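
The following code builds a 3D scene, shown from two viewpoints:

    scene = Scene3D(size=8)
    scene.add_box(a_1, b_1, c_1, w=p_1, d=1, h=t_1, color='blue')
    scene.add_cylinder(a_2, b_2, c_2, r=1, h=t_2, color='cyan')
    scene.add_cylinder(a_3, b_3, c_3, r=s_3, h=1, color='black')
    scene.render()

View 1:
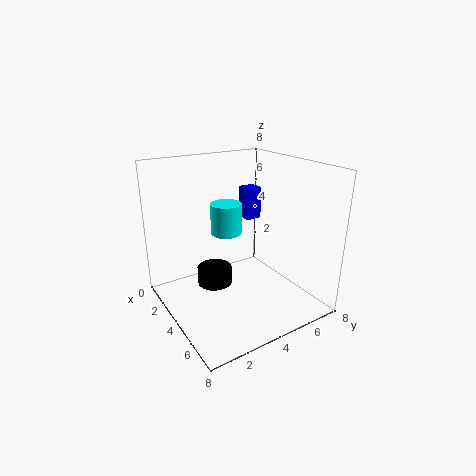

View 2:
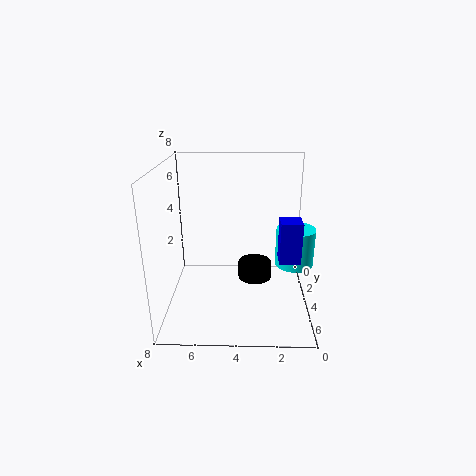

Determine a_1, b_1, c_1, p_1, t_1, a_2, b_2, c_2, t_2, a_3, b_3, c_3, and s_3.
a_1 = 1, b_1 = 6, c_1 = 4, p_1 = 1, t_1 = 2, a_2 = 1, b_2 = 5, c_2 = 3, t_2 = 2, a_3 = 3, b_3 = 3, c_3 = 1, s_3 = 1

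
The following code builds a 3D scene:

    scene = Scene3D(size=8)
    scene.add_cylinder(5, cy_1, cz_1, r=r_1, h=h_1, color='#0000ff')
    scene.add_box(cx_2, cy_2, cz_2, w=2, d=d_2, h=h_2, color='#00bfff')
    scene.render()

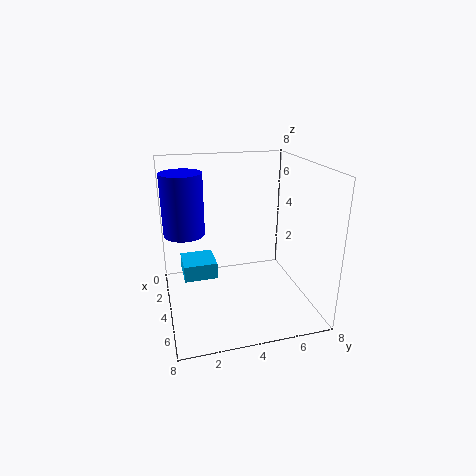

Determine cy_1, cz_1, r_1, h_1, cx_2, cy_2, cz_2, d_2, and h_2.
cy_1 = 1, cz_1 = 5, r_1 = 1, h_1 = 3, cx_2 = 1, cy_2 = 1, cz_2 = 1, d_2 = 2, h_2 = 1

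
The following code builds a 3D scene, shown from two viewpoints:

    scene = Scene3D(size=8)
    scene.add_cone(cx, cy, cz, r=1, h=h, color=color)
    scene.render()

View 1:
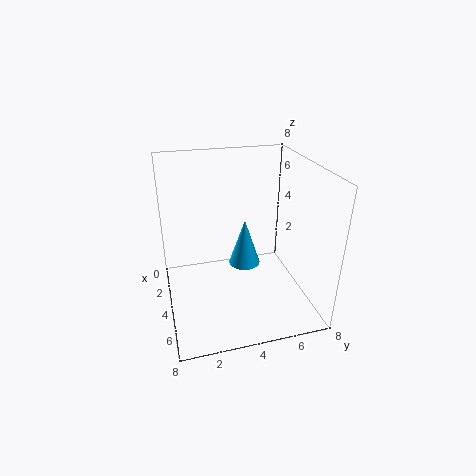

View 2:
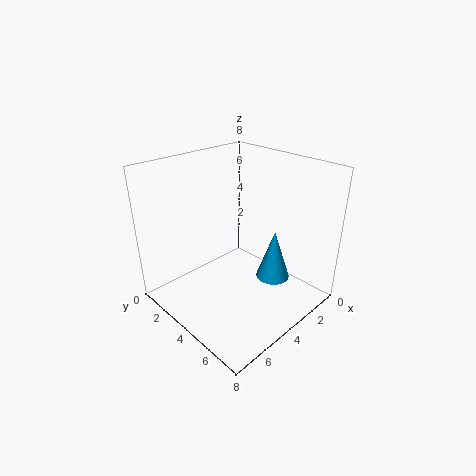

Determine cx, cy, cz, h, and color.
cx = 2
cy = 5
cz = 1
h = 3
color = 'deepskyblue'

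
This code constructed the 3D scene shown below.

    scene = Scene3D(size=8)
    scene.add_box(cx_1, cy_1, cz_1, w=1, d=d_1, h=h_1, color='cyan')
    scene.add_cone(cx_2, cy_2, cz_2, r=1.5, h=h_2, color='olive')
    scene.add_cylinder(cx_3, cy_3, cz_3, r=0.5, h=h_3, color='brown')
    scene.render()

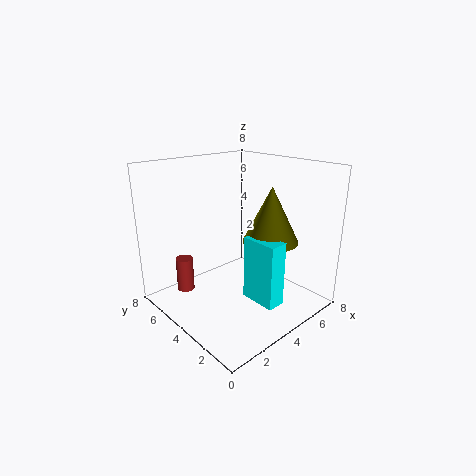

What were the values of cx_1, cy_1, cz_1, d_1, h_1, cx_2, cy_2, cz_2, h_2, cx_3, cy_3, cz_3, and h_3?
cx_1 = 3.5
cy_1 = 1
cz_1 = 1
d_1 = 2
h_1 = 3.5
cx_2 = 5
cy_2 = 2.5
cz_2 = 4
h_2 = 3
cx_3 = 2
cy_3 = 6.5
cz_3 = 0.5
h_3 = 2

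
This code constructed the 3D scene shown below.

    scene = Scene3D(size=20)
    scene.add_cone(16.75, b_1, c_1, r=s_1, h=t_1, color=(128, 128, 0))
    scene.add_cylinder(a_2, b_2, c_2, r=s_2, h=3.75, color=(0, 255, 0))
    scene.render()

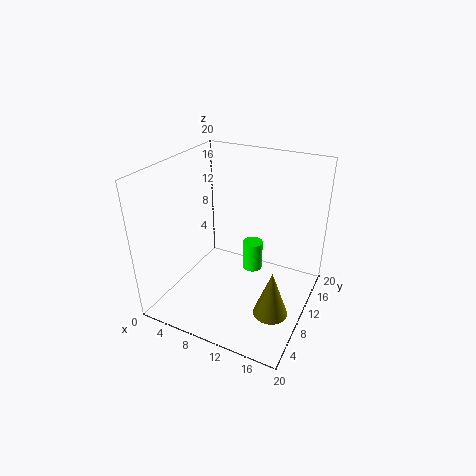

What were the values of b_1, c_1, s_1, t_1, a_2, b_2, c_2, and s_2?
b_1 = 6, c_1 = 2.5, s_1 = 2.25, t_1 = 6.25, a_2 = 13.25, b_2 = 7.75, c_2 = 7.75, s_2 = 1.25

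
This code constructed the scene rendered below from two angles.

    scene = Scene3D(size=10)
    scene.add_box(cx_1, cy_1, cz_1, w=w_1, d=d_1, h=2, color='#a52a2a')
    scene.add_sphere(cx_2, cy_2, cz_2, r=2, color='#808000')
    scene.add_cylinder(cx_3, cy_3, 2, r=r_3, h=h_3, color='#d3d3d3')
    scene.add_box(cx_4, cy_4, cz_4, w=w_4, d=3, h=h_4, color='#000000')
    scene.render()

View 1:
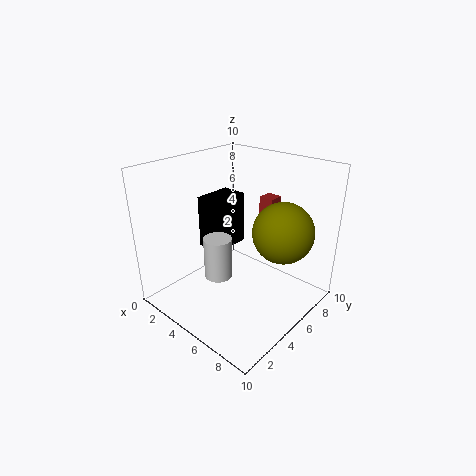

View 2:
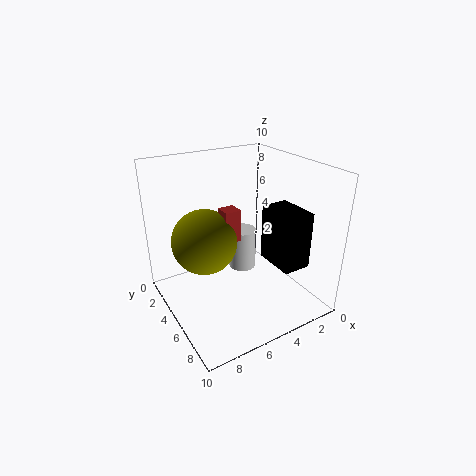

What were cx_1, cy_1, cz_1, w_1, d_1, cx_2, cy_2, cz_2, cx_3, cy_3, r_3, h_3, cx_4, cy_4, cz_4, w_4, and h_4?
cx_1 = 6, cy_1 = 6, cz_1 = 6, w_1 = 1, d_1 = 1, cx_2 = 8, cy_2 = 6, cz_2 = 6, cx_3 = 4, cy_3 = 4, r_3 = 1, h_3 = 3, cx_4 = 1, cy_4 = 5, cz_4 = 3, w_4 = 2, h_4 = 4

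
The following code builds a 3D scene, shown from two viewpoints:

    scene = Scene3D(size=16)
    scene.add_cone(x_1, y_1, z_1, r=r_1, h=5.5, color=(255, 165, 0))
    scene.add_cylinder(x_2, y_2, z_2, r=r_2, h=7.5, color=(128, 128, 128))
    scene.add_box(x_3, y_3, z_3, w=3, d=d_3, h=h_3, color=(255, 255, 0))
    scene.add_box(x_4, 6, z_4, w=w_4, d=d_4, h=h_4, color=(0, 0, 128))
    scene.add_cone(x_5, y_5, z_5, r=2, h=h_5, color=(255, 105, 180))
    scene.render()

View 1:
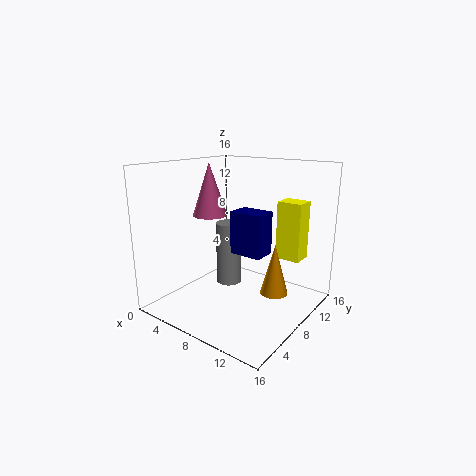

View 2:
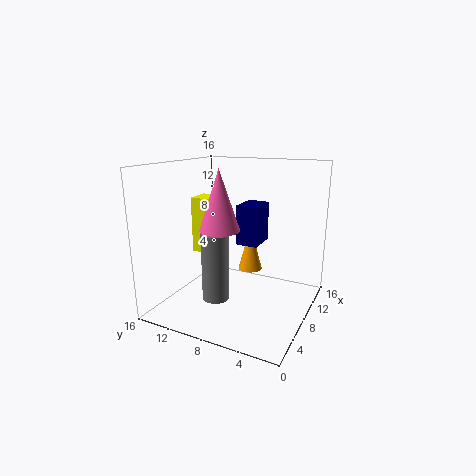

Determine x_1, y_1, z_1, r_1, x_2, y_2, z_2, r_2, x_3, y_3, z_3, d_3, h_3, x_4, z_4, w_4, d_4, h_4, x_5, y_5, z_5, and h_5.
x_1 = 12.5, y_1 = 8.5, z_1 = 2.5, r_1 = 1.5, x_2 = 5.5, y_2 = 9.5, z_2 = 1.5, r_2 = 1.5, x_3 = 10, y_3 = 13, z_3 = 4.5, d_3 = 2.5, h_3 = 7, x_4 = 8.5, z_4 = 7, w_4 = 3.5, d_4 = 2.5, h_4 = 4.5, x_5 = 4, y_5 = 8, z_5 = 10, h_5 = 6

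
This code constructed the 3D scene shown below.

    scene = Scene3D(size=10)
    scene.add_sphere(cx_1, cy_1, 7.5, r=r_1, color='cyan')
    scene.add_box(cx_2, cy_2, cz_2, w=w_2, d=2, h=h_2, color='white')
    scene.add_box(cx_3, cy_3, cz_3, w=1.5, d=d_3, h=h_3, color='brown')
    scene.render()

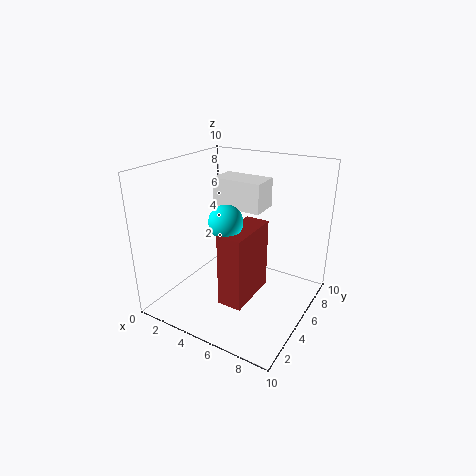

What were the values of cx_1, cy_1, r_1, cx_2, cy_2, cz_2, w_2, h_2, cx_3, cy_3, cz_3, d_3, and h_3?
cx_1 = 6; cy_1 = 2; r_1 = 1; cx_2 = 3; cy_2 = 5; cz_2 = 7; w_2 = 3.5; h_2 = 2; cx_3 = 6; cy_3 = 1; cz_3 = 2.5; d_3 = 3.5; h_3 = 4.5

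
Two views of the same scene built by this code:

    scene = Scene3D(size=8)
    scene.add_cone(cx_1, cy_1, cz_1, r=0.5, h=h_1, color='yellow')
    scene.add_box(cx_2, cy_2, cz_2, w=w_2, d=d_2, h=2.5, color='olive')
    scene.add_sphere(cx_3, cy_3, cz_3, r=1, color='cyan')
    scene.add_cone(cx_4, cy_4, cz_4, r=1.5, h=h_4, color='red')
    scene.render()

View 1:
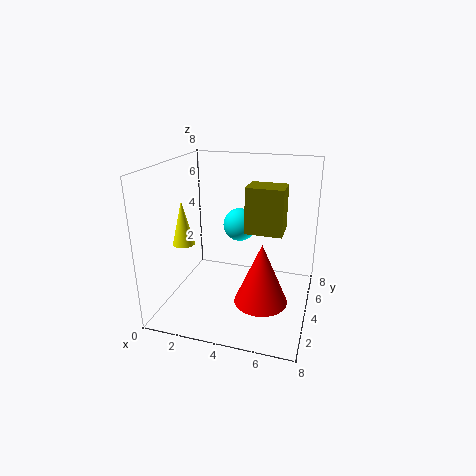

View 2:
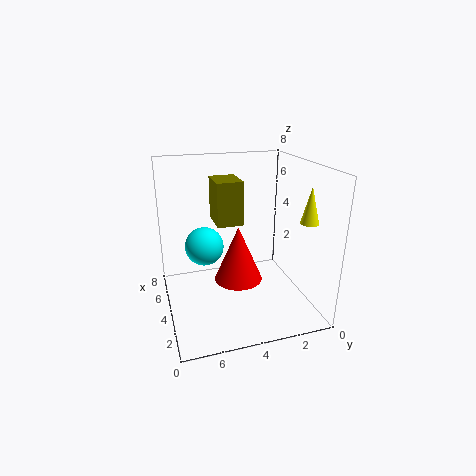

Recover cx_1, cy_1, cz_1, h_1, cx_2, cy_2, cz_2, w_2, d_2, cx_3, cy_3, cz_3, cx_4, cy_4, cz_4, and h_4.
cx_1 = 2.5, cy_1 = 0.5, cz_1 = 5, h_1 = 2, cx_2 = 4.5, cy_2 = 3.5, cz_2 = 4.5, w_2 = 2, d_2 = 1.5, cx_3 = 3.5, cy_3 = 6, cz_3 = 4, cx_4 = 5.5, cy_4 = 3.5, cz_4 = 0.5, h_4 = 3.5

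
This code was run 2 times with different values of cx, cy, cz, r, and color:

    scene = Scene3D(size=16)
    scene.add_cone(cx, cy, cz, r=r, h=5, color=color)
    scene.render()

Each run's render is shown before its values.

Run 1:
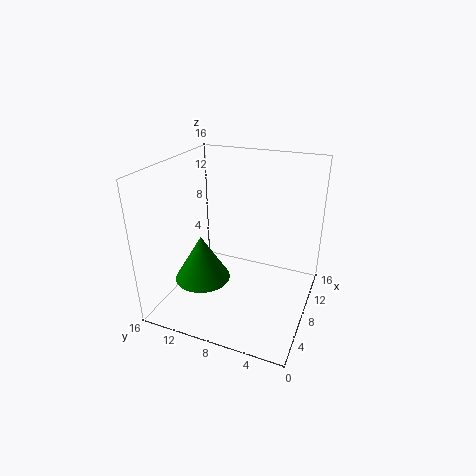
cx = 5; cy = 11; cz = 4; r = 3; color = 'green'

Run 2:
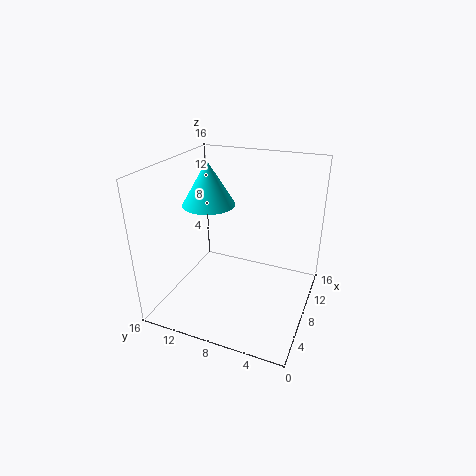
cx = 9; cy = 12; cz = 11; r = 3; color = 'cyan'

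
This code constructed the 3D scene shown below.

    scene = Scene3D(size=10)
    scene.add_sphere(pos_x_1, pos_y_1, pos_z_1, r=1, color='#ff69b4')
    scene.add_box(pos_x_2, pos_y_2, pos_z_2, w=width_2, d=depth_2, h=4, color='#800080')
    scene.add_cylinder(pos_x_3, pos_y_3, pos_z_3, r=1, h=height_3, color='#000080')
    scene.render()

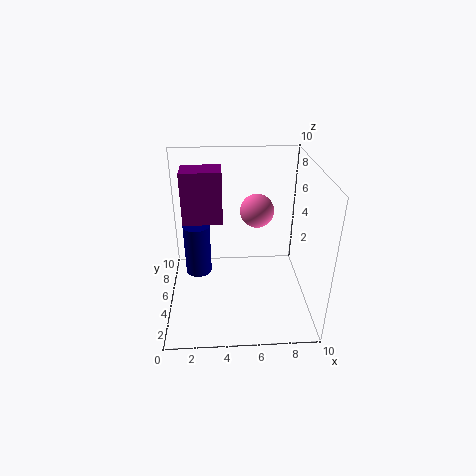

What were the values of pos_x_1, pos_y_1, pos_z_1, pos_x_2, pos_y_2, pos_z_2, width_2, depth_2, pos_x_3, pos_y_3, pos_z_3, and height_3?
pos_x_1 = 6
pos_y_1 = 3
pos_z_1 = 8
pos_x_2 = 1
pos_y_2 = 7
pos_z_2 = 5
width_2 = 3
depth_2 = 2
pos_x_3 = 2
pos_y_3 = 7
pos_z_3 = 1
height_3 = 4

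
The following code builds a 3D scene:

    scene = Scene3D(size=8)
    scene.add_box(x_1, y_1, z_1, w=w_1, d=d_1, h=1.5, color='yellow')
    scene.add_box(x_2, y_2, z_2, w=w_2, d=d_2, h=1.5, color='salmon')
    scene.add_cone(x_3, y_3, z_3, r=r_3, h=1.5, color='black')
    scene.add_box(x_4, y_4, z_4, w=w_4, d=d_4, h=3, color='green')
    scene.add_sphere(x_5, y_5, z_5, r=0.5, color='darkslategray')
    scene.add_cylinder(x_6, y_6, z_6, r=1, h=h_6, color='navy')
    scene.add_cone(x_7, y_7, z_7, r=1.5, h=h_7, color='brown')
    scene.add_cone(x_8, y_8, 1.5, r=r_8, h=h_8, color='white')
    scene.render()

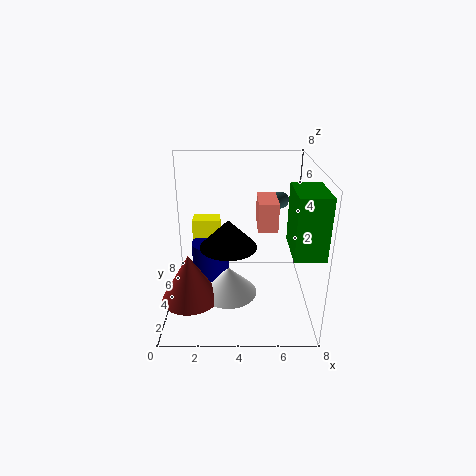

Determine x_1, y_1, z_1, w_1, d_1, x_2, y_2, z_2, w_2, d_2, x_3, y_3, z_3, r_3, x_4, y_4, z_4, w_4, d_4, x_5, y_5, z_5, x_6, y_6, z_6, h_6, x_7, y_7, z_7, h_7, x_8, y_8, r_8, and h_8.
x_1 = 1.5
y_1 = 4
z_1 = 3.5
w_1 = 1.5
d_1 = 1
x_2 = 5
y_2 = 2.5
z_2 = 5
w_2 = 1
d_2 = 2
x_3 = 3.5
y_3 = 3
z_3 = 4
r_3 = 1.5
x_4 = 6.5
y_4 = 0.5
z_4 = 4.5
w_4 = 1.5
d_4 = 2.5
x_5 = 6.5
y_5 = 6
z_5 = 5.5
x_6 = 2.5
y_6 = 3.5
z_6 = 2
h_6 = 2
x_7 = 1.5
y_7 = 2
z_7 = 1.5
h_7 = 2.5
x_8 = 3.5
y_8 = 2.5
r_8 = 1.5
h_8 = 1.5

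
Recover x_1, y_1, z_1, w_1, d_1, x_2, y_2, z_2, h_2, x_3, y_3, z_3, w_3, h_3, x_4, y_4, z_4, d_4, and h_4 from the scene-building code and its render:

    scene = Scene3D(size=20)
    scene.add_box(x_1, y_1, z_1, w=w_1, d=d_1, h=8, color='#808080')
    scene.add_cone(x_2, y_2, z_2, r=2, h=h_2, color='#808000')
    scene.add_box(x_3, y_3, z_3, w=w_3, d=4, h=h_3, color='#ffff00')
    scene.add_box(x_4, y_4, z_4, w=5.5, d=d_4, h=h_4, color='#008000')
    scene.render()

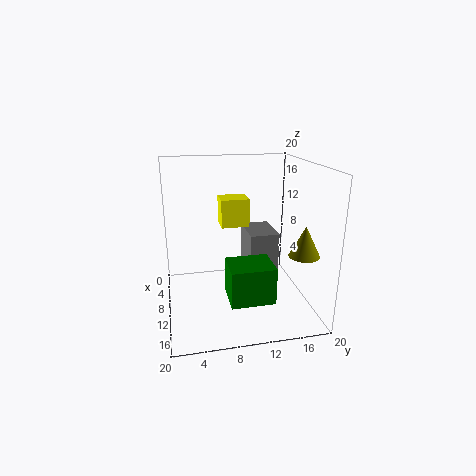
x_1 = 1; y_1 = 12.5; z_1 = 1; w_1 = 6.5; d_1 = 4.5; x_2 = 15.5; y_2 = 17.5; z_2 = 9; h_2 = 4; x_3 = 5; y_3 = 8; z_3 = 11; w_3 = 3.5; h_3 = 4; x_4 = 7.5; y_4 = 8.5; z_4 = 0.5; d_4 = 6.5; h_4 = 5.5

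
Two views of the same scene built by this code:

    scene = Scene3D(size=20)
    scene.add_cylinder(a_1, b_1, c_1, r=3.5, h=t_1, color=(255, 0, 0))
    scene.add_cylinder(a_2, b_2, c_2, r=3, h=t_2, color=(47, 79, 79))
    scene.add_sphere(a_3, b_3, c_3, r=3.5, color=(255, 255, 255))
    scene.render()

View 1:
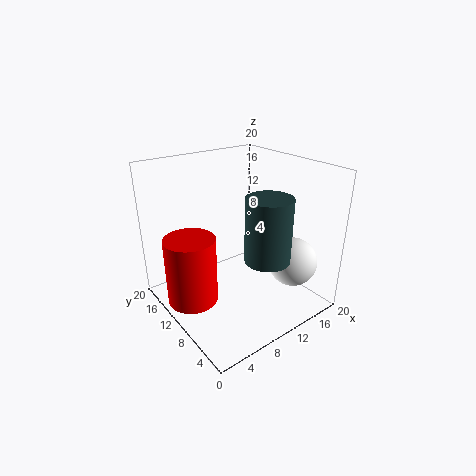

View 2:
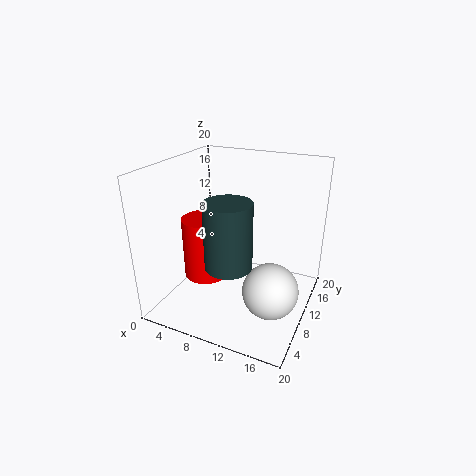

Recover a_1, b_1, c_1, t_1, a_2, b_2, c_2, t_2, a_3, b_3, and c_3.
a_1 = 3.5; b_1 = 12; c_1 = 1.5; t_1 = 9.5; a_2 = 11; b_2 = 5; c_2 = 8.5; t_2 = 8.5; a_3 = 16.5; b_3 = 5.5; c_3 = 6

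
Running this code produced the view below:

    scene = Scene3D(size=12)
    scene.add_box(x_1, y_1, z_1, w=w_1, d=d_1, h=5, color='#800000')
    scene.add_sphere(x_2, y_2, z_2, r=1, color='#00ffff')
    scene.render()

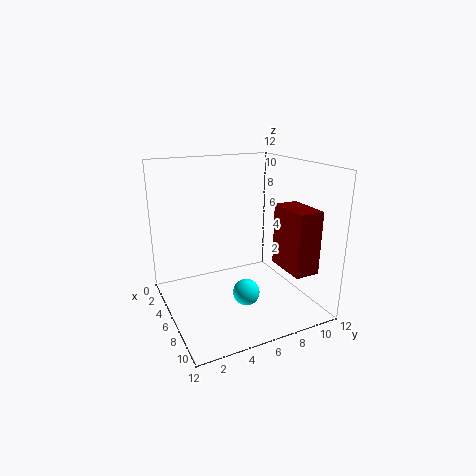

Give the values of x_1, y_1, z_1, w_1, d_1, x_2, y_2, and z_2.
x_1 = 7.5
y_1 = 8.5
z_1 = 4
w_1 = 3.5
d_1 = 2
x_2 = 9.5
y_2 = 5
z_2 = 3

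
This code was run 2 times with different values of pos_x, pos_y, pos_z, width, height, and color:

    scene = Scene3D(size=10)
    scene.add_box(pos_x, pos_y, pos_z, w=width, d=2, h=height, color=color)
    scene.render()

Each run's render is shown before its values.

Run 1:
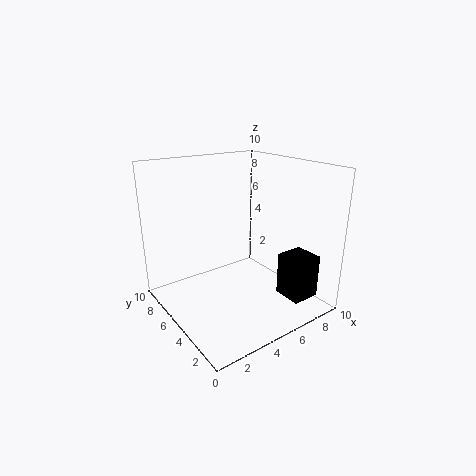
pos_x = 7
pos_y = 1
pos_z = 1
width = 2
height = 3
color = 'black'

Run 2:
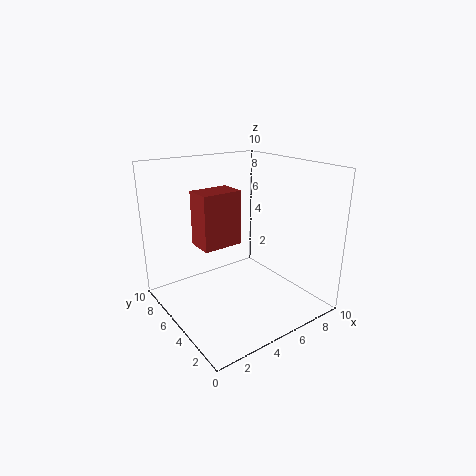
pos_x = 3
pos_y = 6
pos_z = 4
width = 3
height = 4
color = 'brown'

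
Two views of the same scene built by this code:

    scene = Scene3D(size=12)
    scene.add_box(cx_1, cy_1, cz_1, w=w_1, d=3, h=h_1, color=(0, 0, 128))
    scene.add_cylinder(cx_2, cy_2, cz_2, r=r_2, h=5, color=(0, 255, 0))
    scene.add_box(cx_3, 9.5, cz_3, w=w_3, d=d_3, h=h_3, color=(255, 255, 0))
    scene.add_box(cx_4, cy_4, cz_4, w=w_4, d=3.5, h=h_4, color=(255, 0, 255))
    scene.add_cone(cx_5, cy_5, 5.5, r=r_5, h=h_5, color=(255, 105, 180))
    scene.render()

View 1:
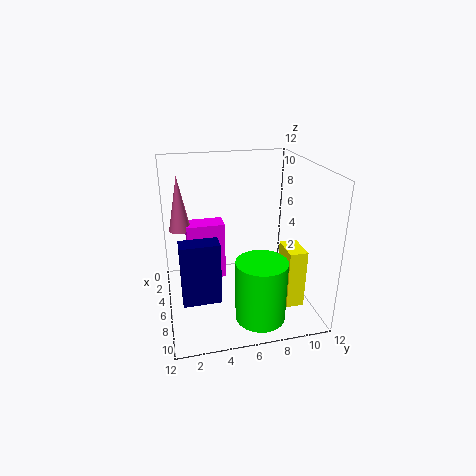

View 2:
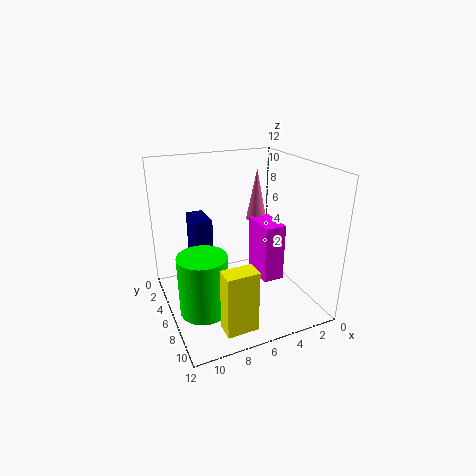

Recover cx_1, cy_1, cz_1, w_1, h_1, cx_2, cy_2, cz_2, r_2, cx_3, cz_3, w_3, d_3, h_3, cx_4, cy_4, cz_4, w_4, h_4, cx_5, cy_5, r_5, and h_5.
cx_1 = 7.5, cy_1 = 1, cz_1 = 2, w_1 = 1.5, h_1 = 5, cx_2 = 9.5, cy_2 = 7, cz_2 = 0.5, r_2 = 2, cx_3 = 6.5, cz_3 = 0.5, w_3 = 2.5, d_3 = 1.5, h_3 = 5, cx_4 = 1, cy_4 = 2, cz_4 = 0.5, w_4 = 2, h_4 = 5.5, cx_5 = 2, cy_5 = 1.5, r_5 = 1, h_5 = 5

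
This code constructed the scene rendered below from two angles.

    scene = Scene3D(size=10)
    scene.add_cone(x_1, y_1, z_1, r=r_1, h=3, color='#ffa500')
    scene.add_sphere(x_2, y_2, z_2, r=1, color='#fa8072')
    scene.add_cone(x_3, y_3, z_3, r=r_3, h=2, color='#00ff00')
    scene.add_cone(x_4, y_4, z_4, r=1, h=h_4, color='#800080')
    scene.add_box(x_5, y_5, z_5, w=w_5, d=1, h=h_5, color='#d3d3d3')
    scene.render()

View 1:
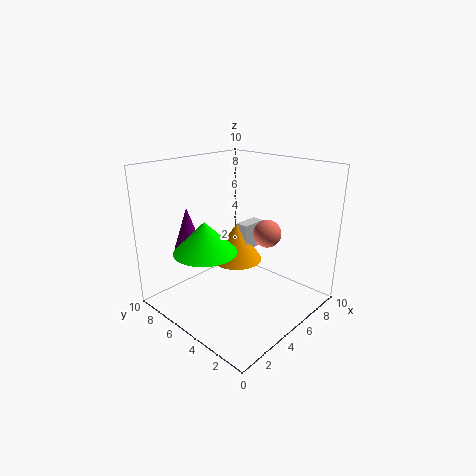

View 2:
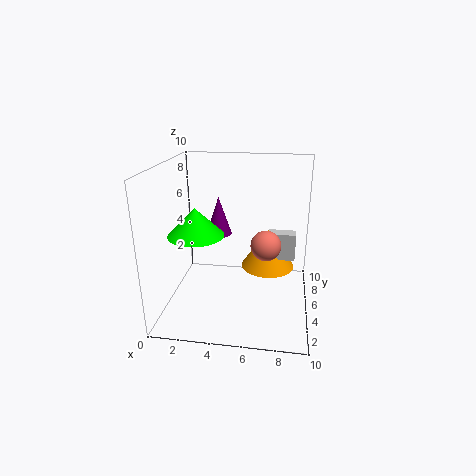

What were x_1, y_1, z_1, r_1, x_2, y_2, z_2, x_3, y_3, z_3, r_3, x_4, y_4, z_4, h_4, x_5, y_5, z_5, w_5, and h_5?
x_1 = 7
y_1 = 7
z_1 = 2
r_1 = 2
x_2 = 7
y_2 = 4
z_2 = 5
x_3 = 2
y_3 = 5
z_3 = 5
r_3 = 2
x_4 = 3
y_4 = 8
z_4 = 4
h_4 = 3
x_5 = 7
y_5 = 6
z_5 = 3
w_5 = 2
h_5 = 2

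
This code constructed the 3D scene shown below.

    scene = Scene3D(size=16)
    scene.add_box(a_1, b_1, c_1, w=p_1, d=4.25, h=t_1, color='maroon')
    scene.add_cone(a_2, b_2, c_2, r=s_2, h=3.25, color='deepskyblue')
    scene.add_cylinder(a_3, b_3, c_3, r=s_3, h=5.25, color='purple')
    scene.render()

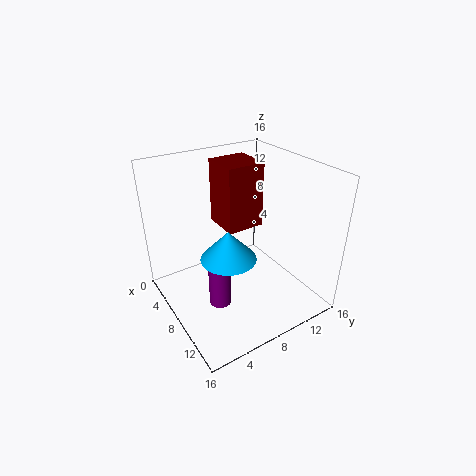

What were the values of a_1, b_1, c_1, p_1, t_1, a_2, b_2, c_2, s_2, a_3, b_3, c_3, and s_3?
a_1 = 3.75, b_1 = 7, c_1 = 8.75, p_1 = 4.25, t_1 = 7.25, a_2 = 9.25, b_2 = 6, c_2 = 6.75, s_2 = 3, a_3 = 8.5, b_3 = 5.25, c_3 = 0.5, s_3 = 1.25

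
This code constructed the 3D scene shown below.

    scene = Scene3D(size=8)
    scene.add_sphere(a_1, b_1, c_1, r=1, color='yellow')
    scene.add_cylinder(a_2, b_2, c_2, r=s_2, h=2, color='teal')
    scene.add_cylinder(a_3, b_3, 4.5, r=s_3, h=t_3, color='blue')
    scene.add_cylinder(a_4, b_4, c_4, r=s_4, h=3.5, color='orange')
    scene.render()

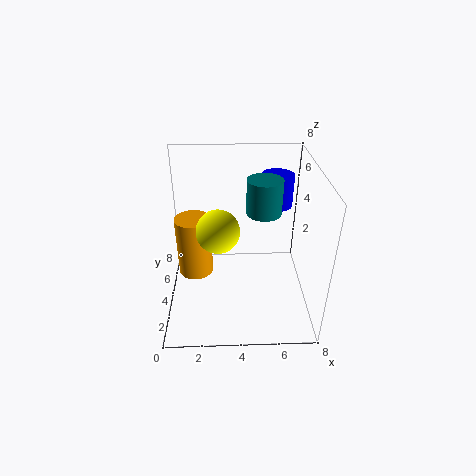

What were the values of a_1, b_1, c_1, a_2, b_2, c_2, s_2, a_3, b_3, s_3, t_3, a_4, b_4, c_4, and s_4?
a_1 = 3
b_1 = 1.5
c_1 = 6
a_2 = 5.5
b_2 = 5
c_2 = 5
s_2 = 1
a_3 = 6.5
b_3 = 7
s_3 = 1
t_3 = 2
a_4 = 1.5
b_4 = 4.5
c_4 = 1.5
s_4 = 1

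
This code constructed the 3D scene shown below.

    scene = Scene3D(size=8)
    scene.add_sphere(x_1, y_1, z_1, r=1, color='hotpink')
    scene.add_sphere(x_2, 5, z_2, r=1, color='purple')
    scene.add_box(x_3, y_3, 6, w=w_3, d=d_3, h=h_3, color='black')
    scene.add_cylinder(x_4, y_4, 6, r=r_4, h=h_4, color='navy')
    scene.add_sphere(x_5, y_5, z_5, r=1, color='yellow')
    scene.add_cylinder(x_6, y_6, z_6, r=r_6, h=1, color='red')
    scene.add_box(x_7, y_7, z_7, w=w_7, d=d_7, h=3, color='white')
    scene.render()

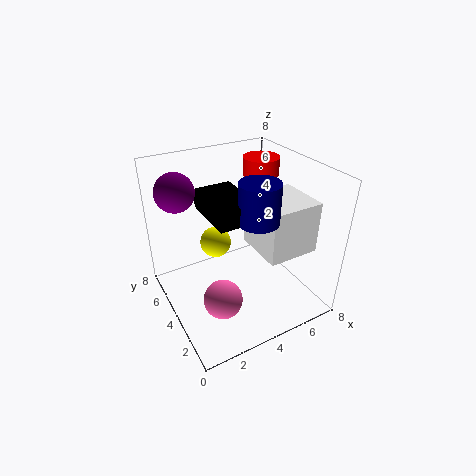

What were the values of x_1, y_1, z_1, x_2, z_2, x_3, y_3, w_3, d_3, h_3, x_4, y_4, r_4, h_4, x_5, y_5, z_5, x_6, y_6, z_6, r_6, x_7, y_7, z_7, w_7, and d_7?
x_1 = 2, y_1 = 2, z_1 = 2, x_2 = 1, z_2 = 7, x_3 = 2, y_3 = 2, w_3 = 2, d_3 = 3, h_3 = 1, x_4 = 4, y_4 = 2, r_4 = 1, h_4 = 2, x_5 = 4, y_5 = 7, z_5 = 2, x_6 = 6, y_6 = 5, z_6 = 7, r_6 = 1, x_7 = 5, y_7 = 2, z_7 = 3, w_7 = 3, d_7 = 3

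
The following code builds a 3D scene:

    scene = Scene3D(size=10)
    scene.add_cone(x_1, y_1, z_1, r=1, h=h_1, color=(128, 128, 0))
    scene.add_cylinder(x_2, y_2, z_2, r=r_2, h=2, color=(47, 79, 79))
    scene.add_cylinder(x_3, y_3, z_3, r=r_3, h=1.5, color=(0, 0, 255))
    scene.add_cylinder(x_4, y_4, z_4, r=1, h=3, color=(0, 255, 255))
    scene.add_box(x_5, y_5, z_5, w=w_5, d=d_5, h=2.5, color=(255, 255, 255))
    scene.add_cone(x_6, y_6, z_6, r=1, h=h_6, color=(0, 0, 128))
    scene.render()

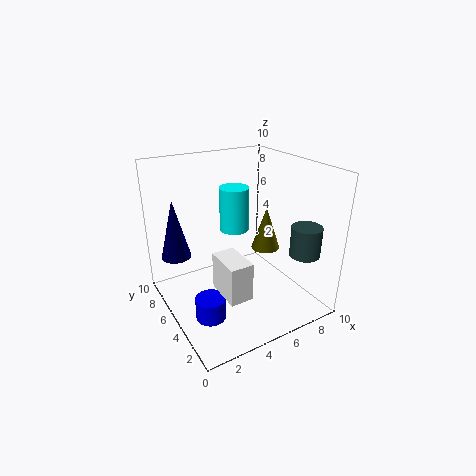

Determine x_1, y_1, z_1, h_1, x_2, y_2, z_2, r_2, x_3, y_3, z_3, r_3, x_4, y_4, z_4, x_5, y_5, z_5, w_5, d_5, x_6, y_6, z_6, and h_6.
x_1 = 7
y_1 = 4.5
z_1 = 4
h_1 = 3
x_2 = 8
y_2 = 1.5
z_2 = 4.5
r_2 = 1
x_3 = 2
y_3 = 3.5
z_3 = 0.5
r_3 = 1
x_4 = 5
y_4 = 5.5
z_4 = 5.5
x_5 = 2.5
y_5 = 1.5
z_5 = 2.5
w_5 = 1.5
d_5 = 2.5
x_6 = 1
y_6 = 6.5
z_6 = 4
h_6 = 4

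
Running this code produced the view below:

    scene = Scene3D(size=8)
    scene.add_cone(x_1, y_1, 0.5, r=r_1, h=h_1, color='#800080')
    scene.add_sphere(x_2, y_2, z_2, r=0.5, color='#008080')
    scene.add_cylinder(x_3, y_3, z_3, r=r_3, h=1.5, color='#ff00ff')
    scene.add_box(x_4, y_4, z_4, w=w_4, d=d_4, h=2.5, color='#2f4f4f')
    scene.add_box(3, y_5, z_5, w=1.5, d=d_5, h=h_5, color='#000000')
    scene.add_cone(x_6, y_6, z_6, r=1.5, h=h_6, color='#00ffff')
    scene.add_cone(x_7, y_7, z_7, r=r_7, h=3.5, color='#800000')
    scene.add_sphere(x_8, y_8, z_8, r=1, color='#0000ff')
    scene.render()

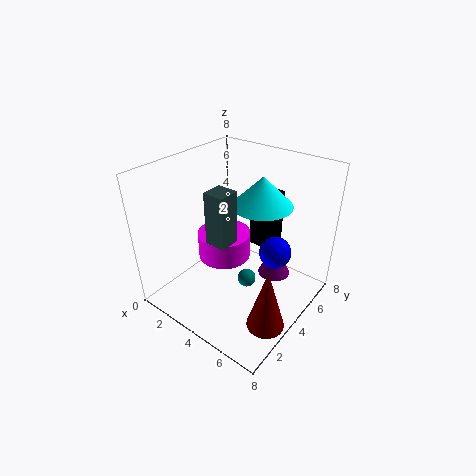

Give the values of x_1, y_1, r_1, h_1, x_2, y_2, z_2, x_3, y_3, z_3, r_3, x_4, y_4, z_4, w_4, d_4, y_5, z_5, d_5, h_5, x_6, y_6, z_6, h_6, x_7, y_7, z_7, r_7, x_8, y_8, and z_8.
x_1 = 5; y_1 = 6.5; r_1 = 1; h_1 = 2; x_2 = 5; y_2 = 3.5; z_2 = 2; x_3 = 3; y_3 = 4; z_3 = 2.5; r_3 = 1.5; x_4 = 4.5; y_4 = 1; z_4 = 5.5; w_4 = 1; d_4 = 1; y_5 = 6.5; z_5 = 2; d_5 = 1.5; h_5 = 3.5; x_6 = 5.5; y_6 = 4; z_6 = 6.5; h_6 = 1.5; x_7 = 7; y_7 = 2.5; z_7 = 0.5; r_7 = 1; x_8 = 5; y_8 = 6.5; z_8 = 2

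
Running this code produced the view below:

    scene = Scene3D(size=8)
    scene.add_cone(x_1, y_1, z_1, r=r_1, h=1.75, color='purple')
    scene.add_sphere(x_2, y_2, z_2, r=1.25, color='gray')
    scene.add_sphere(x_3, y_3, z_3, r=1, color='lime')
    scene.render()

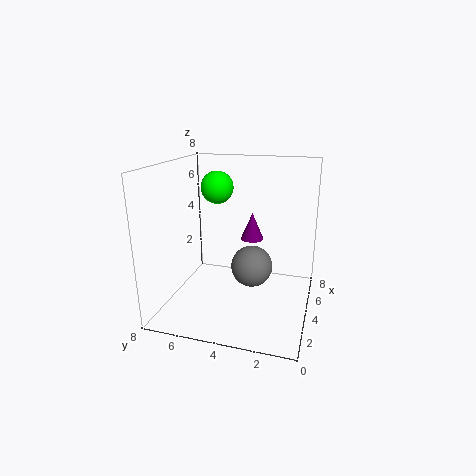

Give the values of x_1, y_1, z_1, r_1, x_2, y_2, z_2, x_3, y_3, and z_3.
x_1 = 7.25, y_1 = 4, z_1 = 2.75, r_1 = 0.75, x_2 = 5.25, y_2 = 3.5, z_2 = 1.75, x_3 = 6.25, y_3 = 6, z_3 = 6.25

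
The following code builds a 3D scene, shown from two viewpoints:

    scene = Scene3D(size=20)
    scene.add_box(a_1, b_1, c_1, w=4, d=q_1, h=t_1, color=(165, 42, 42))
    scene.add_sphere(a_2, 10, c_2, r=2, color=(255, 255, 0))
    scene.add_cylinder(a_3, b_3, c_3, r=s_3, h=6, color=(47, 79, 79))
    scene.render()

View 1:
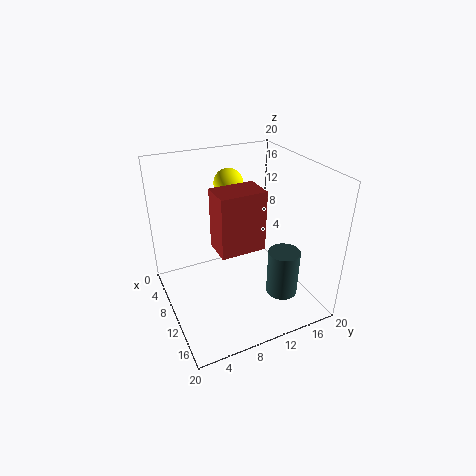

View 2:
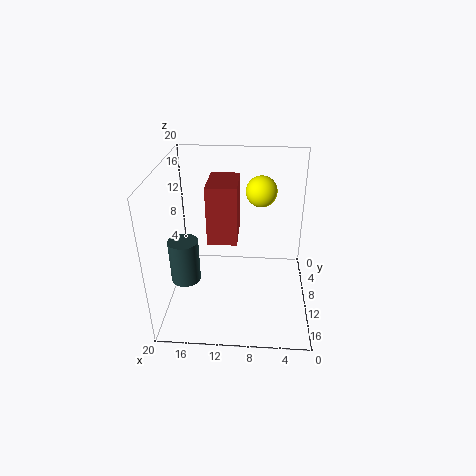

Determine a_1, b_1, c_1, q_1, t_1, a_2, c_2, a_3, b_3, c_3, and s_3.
a_1 = 10; b_1 = 6; c_1 = 10; q_1 = 6; t_1 = 8; a_2 = 7; c_2 = 17; a_3 = 17; b_3 = 13; c_3 = 5; s_3 = 2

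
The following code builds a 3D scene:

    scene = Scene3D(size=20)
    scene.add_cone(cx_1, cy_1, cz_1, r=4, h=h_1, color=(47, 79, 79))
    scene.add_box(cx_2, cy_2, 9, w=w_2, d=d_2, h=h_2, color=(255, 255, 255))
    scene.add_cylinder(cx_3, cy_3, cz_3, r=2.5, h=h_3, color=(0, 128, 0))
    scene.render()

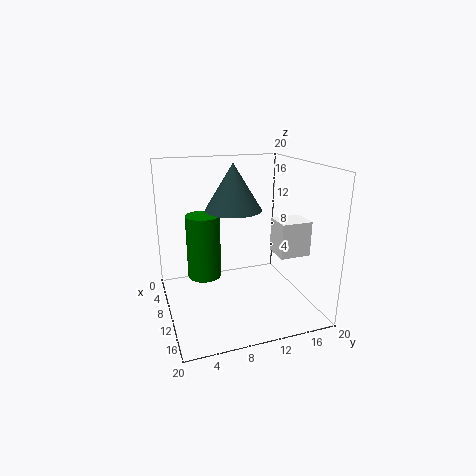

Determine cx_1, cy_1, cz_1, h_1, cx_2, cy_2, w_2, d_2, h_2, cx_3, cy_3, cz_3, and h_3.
cx_1 = 8
cy_1 = 10
cz_1 = 13.5
h_1 = 6.5
cx_2 = 13
cy_2 = 13.5
w_2 = 3.5
d_2 = 4
h_2 = 4.5
cx_3 = 6
cy_3 = 6
cz_3 = 3
h_3 = 9.5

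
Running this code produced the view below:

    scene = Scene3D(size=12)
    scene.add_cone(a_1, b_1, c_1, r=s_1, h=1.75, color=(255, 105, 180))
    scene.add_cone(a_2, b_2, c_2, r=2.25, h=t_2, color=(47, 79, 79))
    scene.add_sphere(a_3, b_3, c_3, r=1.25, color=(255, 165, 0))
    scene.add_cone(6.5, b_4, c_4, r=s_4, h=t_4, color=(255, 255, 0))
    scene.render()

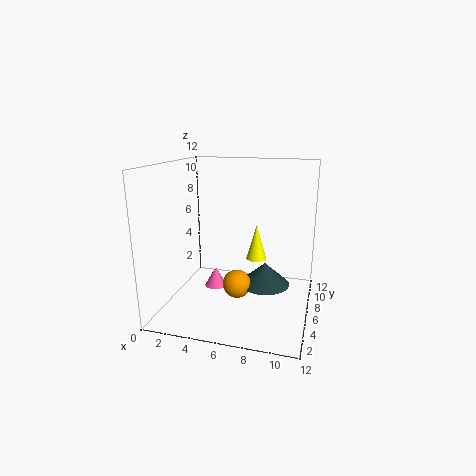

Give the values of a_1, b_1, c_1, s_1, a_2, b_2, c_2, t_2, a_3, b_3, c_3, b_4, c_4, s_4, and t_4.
a_1 = 3.5
b_1 = 7.25
c_1 = 0.75
s_1 = 1
a_2 = 8
b_2 = 7.75
c_2 = 1.25
t_2 = 2
a_3 = 5.75
b_3 = 6.5
c_3 = 1.5
b_4 = 11
c_4 = 2.25
s_4 = 1
t_4 = 3.5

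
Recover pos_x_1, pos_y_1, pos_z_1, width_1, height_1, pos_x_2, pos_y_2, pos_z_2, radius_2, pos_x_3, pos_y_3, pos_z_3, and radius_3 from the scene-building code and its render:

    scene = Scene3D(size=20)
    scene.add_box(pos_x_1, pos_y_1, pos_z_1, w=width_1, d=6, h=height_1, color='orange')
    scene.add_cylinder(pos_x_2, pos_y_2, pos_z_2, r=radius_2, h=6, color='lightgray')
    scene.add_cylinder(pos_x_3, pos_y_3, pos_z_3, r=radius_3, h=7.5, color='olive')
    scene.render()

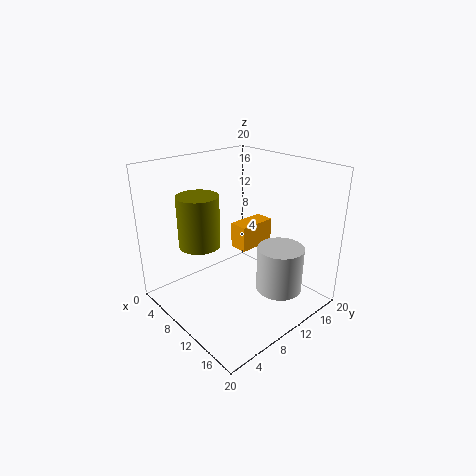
pos_x_1 = 4.5
pos_y_1 = 13.5
pos_z_1 = 5.5
width_1 = 3
height_1 = 4
pos_x_2 = 16.5
pos_y_2 = 11.5
pos_z_2 = 4.5
radius_2 = 3
pos_x_3 = 5
pos_y_3 = 7
pos_z_3 = 8
radius_3 = 3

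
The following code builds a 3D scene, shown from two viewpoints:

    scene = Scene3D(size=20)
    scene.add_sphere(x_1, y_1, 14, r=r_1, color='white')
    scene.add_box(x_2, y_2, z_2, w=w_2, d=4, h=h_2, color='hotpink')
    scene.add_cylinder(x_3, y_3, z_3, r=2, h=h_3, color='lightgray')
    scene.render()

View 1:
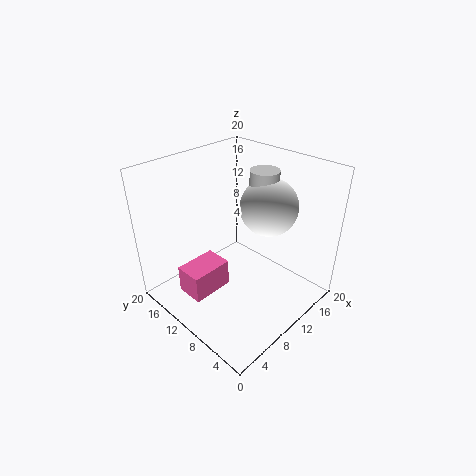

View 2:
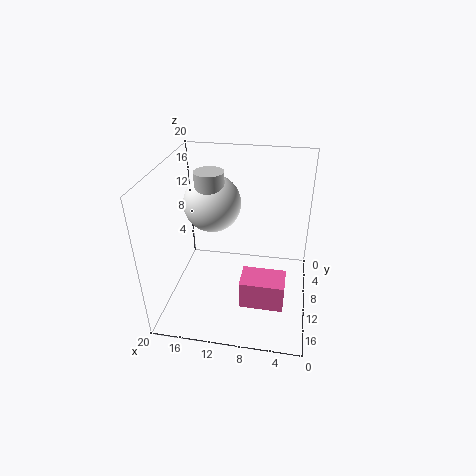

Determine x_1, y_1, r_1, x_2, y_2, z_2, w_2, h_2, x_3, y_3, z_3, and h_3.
x_1 = 14, y_1 = 8, r_1 = 4, x_2 = 3, y_2 = 11, z_2 = 2, w_2 = 6, h_2 = 4, x_3 = 14, y_3 = 9, z_3 = 14, h_3 = 5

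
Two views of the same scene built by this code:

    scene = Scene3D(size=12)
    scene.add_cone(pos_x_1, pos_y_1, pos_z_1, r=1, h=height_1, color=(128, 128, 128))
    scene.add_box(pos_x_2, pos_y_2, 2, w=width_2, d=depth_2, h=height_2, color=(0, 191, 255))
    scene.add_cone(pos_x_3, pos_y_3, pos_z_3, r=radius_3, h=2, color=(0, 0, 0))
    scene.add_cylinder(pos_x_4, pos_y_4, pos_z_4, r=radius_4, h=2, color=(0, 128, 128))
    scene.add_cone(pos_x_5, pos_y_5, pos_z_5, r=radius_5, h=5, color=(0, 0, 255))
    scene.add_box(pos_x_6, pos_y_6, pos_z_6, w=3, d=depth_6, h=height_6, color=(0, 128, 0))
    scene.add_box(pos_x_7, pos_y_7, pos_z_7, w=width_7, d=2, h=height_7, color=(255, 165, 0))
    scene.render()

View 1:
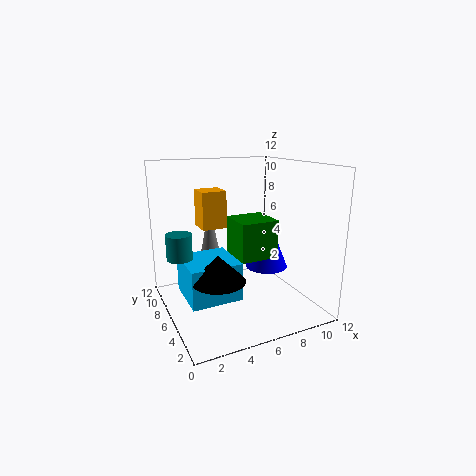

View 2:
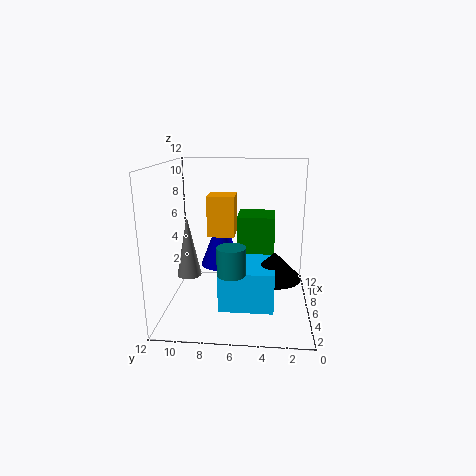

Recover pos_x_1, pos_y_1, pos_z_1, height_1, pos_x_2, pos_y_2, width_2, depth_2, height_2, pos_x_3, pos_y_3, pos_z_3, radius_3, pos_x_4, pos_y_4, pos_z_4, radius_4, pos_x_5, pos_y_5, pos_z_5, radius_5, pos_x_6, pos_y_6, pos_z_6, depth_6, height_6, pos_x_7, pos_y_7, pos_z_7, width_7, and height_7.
pos_x_1 = 5; pos_y_1 = 10; pos_z_1 = 3; height_1 = 5; pos_x_2 = 1; pos_y_2 = 3; width_2 = 4; depth_2 = 4; height_2 = 3; pos_x_3 = 3; pos_y_3 = 3; pos_z_3 = 4; radius_3 = 2; pos_x_4 = 1; pos_y_4 = 6; pos_z_4 = 5; radius_4 = 1; pos_x_5 = 10; pos_y_5 = 8; pos_z_5 = 2; radius_5 = 2; pos_x_6 = 5; pos_y_6 = 3; pos_z_6 = 5; depth_6 = 3; height_6 = 3; pos_x_7 = 3; pos_y_7 = 6; pos_z_7 = 7; width_7 = 2; height_7 = 3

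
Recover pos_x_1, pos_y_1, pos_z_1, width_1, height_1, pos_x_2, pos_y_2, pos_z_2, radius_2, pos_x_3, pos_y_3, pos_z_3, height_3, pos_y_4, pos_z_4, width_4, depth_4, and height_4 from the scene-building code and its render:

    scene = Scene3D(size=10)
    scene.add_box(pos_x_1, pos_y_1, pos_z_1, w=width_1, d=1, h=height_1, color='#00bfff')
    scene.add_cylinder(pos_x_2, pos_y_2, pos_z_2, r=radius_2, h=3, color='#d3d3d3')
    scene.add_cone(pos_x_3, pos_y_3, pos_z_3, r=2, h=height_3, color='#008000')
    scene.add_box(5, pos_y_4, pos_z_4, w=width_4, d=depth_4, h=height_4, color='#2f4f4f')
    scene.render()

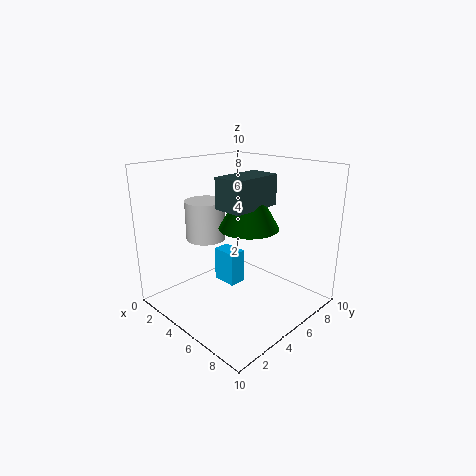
pos_x_1 = 6
pos_y_1 = 2
pos_z_1 = 3.5
width_1 = 1.5
height_1 = 2
pos_x_2 = 1.5
pos_y_2 = 5
pos_z_2 = 4
radius_2 = 1.5
pos_x_3 = 6
pos_y_3 = 5
pos_z_3 = 6
height_3 = 3.5
pos_y_4 = 3
pos_z_4 = 7.5
width_4 = 2
depth_4 = 3.5
height_4 = 2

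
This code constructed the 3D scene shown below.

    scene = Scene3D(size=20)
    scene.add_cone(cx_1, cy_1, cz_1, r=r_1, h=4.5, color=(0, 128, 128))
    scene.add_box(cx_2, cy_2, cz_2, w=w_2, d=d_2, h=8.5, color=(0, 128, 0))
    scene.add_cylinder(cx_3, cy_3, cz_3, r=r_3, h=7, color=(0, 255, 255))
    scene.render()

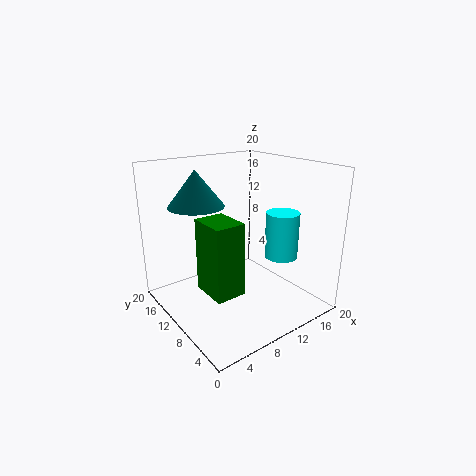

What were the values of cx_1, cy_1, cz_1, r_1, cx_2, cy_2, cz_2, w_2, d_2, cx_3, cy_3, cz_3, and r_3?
cx_1 = 4; cy_1 = 10.5; cz_1 = 15.5; r_1 = 3.5; cx_2 = 1.5; cy_2 = 2; cz_2 = 7; w_2 = 3.5; d_2 = 4.5; cx_3 = 17.5; cy_3 = 9; cz_3 = 5.5; r_3 = 2.5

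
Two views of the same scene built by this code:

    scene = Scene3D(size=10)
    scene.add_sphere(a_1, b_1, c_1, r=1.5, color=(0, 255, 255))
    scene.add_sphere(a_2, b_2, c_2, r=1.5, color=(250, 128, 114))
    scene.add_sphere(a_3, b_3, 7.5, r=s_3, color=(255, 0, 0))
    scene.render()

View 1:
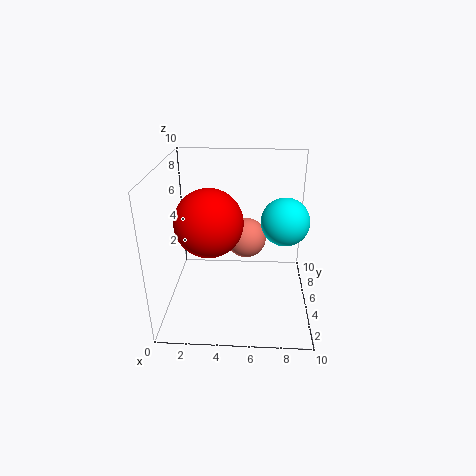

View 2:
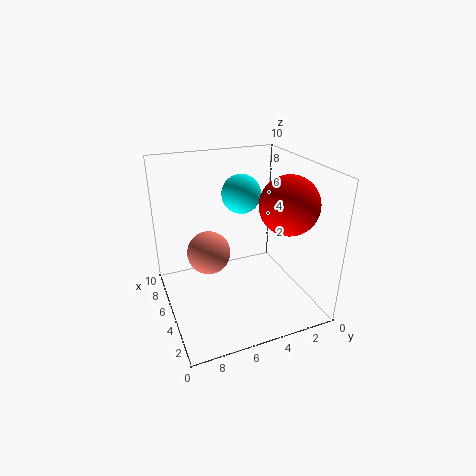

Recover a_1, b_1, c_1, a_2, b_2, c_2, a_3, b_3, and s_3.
a_1 = 8
b_1 = 3.5
c_1 = 7
a_2 = 5.5
b_2 = 7
c_2 = 4
a_3 = 3.5
b_3 = 2
s_3 = 2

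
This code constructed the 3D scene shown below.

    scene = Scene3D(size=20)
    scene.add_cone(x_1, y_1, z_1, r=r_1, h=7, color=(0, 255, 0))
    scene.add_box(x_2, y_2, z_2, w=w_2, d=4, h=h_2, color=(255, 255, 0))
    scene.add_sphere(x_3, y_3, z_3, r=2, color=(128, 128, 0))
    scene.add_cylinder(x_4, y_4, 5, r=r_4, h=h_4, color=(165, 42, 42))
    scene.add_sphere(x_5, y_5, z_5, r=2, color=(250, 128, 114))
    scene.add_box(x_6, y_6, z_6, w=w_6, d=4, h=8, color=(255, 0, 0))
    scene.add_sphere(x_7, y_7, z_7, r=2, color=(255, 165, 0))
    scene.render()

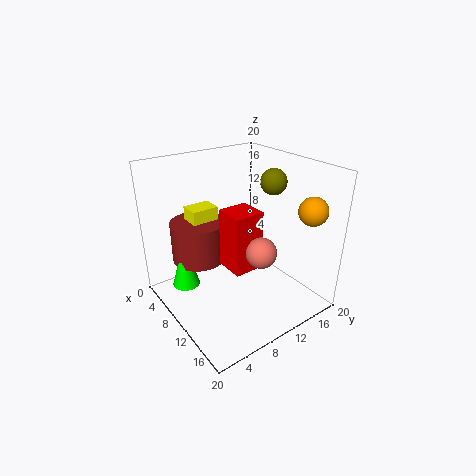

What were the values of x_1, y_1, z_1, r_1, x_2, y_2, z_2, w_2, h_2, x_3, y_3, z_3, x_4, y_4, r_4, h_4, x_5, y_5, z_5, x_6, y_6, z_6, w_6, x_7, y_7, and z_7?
x_1 = 5
y_1 = 4
z_1 = 2
r_1 = 2
x_2 = 2
y_2 = 6
z_2 = 9
w_2 = 3
h_2 = 4
x_3 = 8
y_3 = 18
z_3 = 16
x_4 = 4
y_4 = 7
r_4 = 4
h_4 = 6
x_5 = 15
y_5 = 10
z_5 = 10
x_6 = 10
y_6 = 7
z_6 = 7
w_6 = 4
x_7 = 16
y_7 = 18
z_7 = 14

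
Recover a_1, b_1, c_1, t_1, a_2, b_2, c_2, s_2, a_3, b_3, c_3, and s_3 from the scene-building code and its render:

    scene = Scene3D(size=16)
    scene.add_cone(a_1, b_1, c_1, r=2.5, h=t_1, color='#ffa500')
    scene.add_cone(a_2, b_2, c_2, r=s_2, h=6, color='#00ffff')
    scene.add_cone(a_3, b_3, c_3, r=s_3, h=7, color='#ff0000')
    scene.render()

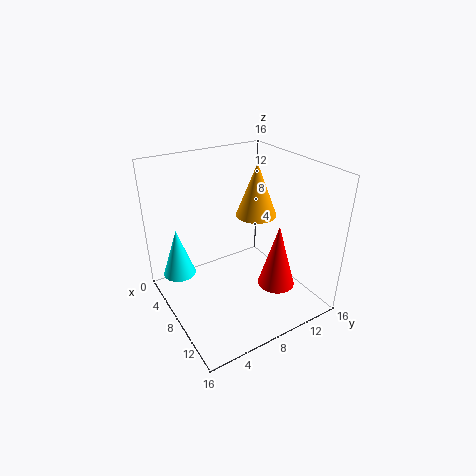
a_1 = 5, b_1 = 12.5, c_1 = 8.5, t_1 = 6.5, a_2 = 2, b_2 = 3, c_2 = 1.5, s_2 = 2, a_3 = 12, b_3 = 10.5, c_3 = 3.5, s_3 = 2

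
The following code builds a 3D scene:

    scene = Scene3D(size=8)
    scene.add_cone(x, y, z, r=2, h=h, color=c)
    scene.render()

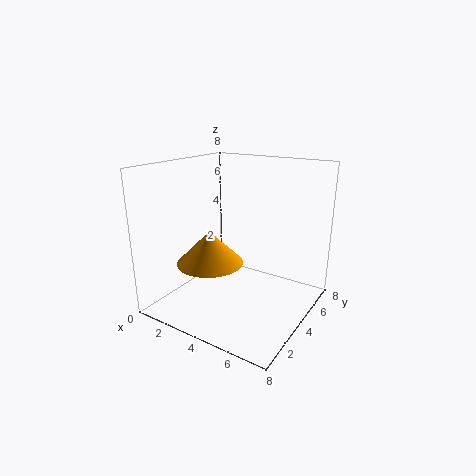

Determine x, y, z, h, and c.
x = 2
y = 4
z = 2
h = 2
c = 'orange'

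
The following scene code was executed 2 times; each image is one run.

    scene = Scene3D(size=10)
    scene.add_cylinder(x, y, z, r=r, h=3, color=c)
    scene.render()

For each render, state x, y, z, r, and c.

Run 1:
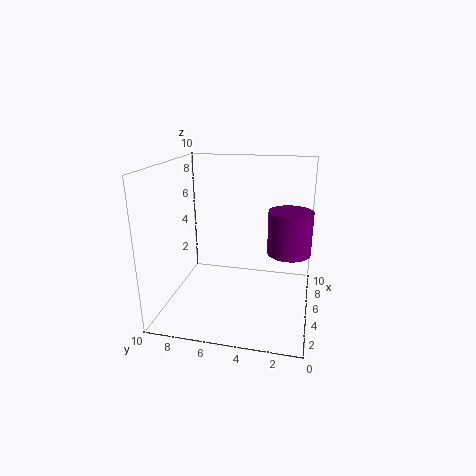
x = 5.5, y = 1.5, z = 4, r = 1.5, c = 'purple'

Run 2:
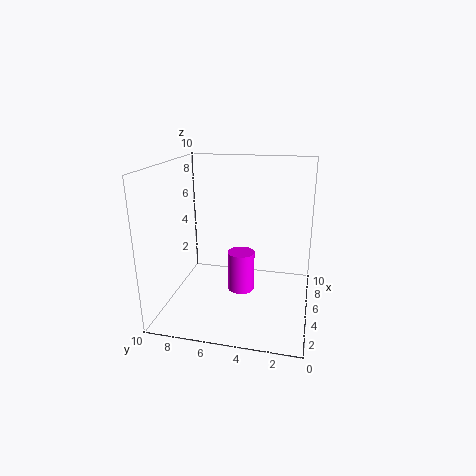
x = 6, y = 5, z = 0.5, r = 1, c = 'magenta'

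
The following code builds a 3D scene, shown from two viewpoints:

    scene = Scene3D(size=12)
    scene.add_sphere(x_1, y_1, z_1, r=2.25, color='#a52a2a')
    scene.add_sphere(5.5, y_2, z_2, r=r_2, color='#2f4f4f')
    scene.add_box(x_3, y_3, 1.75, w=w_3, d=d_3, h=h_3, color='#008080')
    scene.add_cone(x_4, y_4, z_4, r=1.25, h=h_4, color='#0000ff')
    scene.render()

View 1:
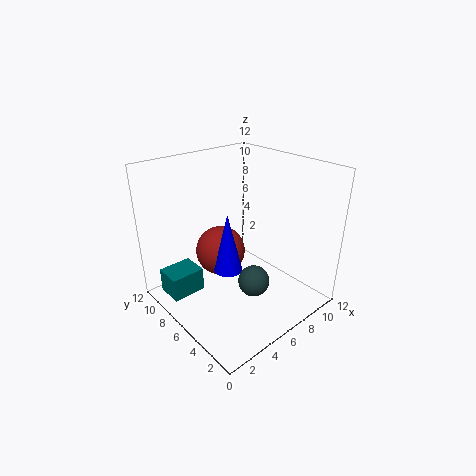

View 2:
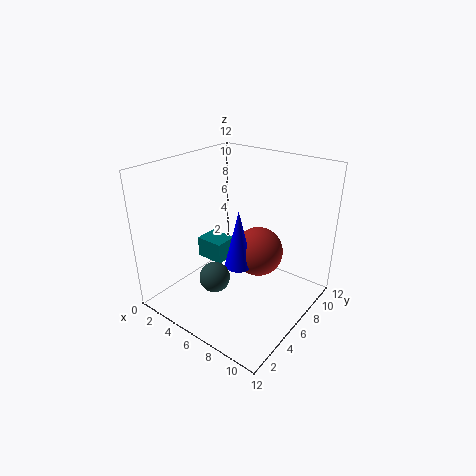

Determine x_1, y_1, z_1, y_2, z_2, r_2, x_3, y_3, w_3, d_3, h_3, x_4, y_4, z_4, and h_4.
x_1 = 6.25; y_1 = 8.75; z_1 = 3.5; y_2 = 3.5; z_2 = 3.25; r_2 = 1.25; x_3 = 0.25; y_3 = 7; w_3 = 2.75; d_3 = 2.25; h_3 = 2; x_4 = 5.5; y_4 = 6.75; z_4 = 2.75; h_4 = 5.25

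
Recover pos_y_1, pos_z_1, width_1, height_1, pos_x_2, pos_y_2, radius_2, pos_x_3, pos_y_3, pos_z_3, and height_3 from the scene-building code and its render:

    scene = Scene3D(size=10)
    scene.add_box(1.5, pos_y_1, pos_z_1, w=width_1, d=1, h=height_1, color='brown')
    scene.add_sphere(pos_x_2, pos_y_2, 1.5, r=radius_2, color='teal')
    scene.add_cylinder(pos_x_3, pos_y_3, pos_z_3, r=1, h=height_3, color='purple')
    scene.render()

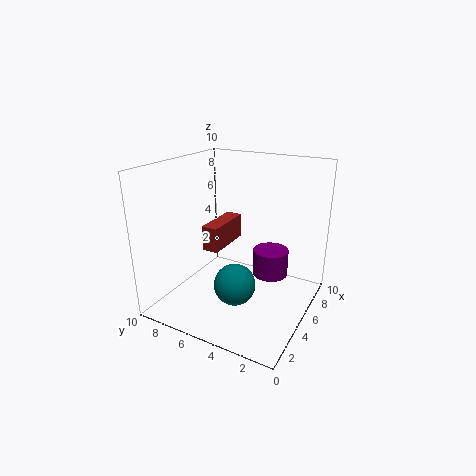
pos_y_1 = 4.5; pos_z_1 = 5.5; width_1 = 3; height_1 = 1.5; pos_x_2 = 4.5; pos_y_2 = 5; radius_2 = 1.5; pos_x_3 = 2.5; pos_y_3 = 1.5; pos_z_3 = 4.5; height_3 = 1.5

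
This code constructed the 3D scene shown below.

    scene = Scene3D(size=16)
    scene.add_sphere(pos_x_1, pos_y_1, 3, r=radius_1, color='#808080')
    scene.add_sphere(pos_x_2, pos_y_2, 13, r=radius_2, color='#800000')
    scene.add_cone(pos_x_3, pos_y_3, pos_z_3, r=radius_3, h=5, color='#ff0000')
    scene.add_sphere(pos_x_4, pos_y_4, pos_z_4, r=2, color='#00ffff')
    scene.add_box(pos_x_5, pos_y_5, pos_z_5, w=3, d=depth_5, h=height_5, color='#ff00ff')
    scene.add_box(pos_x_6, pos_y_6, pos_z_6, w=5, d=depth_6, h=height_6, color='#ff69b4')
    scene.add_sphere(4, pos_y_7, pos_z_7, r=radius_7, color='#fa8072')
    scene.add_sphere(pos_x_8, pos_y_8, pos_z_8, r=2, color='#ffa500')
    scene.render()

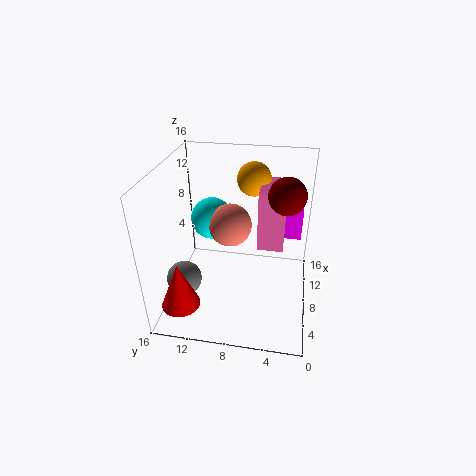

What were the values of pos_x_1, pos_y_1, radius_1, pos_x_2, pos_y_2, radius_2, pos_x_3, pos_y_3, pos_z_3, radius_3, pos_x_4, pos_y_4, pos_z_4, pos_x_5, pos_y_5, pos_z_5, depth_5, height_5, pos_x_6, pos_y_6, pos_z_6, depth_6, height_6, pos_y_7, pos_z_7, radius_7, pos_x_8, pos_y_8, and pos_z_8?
pos_x_1 = 6; pos_y_1 = 14; radius_1 = 2; pos_x_2 = 9; pos_y_2 = 3; radius_2 = 2; pos_x_3 = 2; pos_y_3 = 13; pos_z_3 = 3; radius_3 = 2; pos_x_4 = 5; pos_y_4 = 10; pos_z_4 = 12; pos_x_5 = 12; pos_y_5 = 1; pos_z_5 = 6; depth_5 = 2; height_5 = 4; pos_x_6 = 9; pos_y_6 = 3; pos_z_6 = 6; depth_6 = 3; height_6 = 7; pos_y_7 = 8; pos_z_7 = 12; radius_7 = 2; pos_x_8 = 13; pos_y_8 = 7; pos_z_8 = 13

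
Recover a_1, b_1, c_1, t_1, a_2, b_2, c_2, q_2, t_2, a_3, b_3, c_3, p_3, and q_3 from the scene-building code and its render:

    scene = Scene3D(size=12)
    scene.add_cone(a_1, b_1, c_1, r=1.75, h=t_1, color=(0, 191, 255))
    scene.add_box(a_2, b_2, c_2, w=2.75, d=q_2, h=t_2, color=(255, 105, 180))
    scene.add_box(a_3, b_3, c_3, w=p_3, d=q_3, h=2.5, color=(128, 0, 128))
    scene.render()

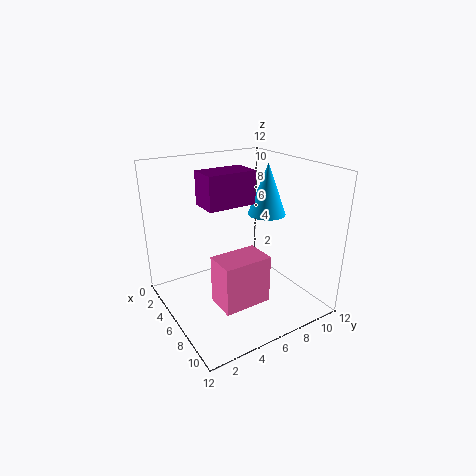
a_1 = 4.25, b_1 = 10.25, c_1 = 6.75, t_1 = 4.75, a_2 = 5.25, b_2 = 3.75, c_2 = 0.25, q_2 = 4.25, t_2 = 4.25, a_3 = 5.75, b_3 = 2.5, c_3 = 9.5, p_3 = 2.25, q_3 = 3.75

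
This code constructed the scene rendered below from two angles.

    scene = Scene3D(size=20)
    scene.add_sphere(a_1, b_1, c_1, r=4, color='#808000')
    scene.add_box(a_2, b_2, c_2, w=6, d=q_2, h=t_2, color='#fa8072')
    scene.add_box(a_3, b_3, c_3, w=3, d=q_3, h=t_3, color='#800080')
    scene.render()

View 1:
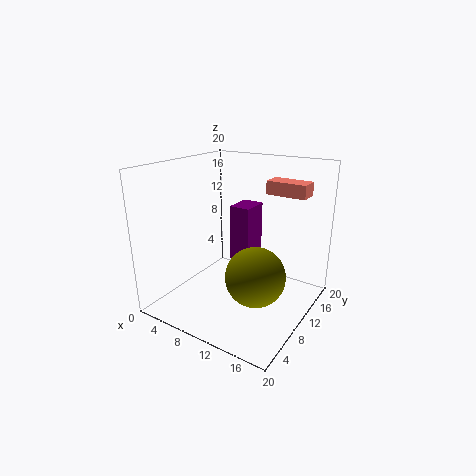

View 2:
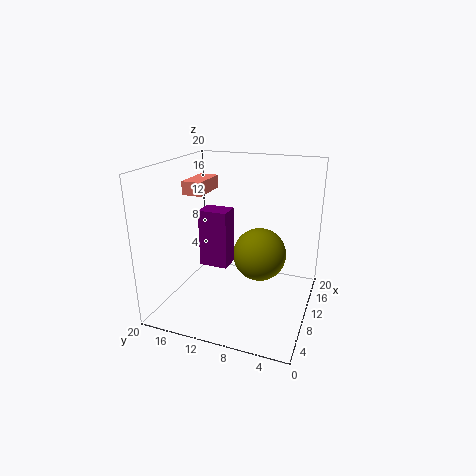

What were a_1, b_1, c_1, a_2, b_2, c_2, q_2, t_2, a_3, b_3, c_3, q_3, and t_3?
a_1 = 14
b_1 = 8
c_1 = 6
a_2 = 11
b_2 = 16
c_2 = 15
q_2 = 3
t_2 = 2
a_3 = 8
b_3 = 11
c_3 = 6
q_3 = 4
t_3 = 8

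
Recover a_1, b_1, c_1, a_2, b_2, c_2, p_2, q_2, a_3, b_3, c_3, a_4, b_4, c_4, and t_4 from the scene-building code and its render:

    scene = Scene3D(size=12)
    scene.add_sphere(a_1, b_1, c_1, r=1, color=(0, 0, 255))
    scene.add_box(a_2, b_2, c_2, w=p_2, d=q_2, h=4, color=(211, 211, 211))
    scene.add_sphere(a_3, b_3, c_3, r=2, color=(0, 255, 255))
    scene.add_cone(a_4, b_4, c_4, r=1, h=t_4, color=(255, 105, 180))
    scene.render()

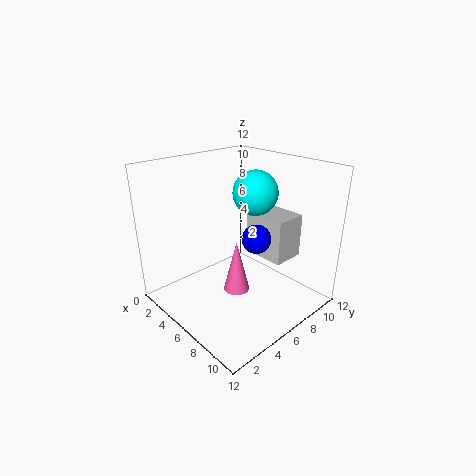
a_1 = 10, b_1 = 4, c_1 = 8, a_2 = 4, b_2 = 9, c_2 = 3, p_2 = 4, q_2 = 3, a_3 = 5, b_3 = 9, c_3 = 9, a_4 = 8, b_4 = 4, c_4 = 3, t_4 = 4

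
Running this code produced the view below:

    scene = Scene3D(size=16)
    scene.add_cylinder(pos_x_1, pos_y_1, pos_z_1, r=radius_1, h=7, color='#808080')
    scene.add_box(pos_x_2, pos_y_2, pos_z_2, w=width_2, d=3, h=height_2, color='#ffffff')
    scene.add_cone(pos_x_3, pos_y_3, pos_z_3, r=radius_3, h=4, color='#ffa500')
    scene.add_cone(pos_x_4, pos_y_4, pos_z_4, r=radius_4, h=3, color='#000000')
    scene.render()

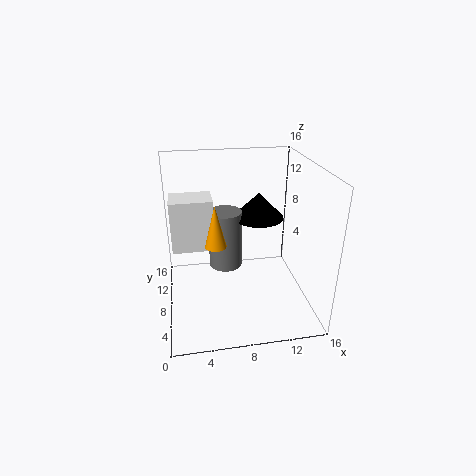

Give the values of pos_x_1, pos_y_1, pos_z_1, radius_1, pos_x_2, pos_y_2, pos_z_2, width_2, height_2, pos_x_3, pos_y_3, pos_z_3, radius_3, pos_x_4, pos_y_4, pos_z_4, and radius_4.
pos_x_1 = 7, pos_y_1 = 11, pos_z_1 = 3, radius_1 = 2, pos_x_2 = 1, pos_y_2 = 4, pos_z_2 = 9, width_2 = 4, height_2 = 5, pos_x_3 = 5, pos_y_3 = 3, pos_z_3 = 10, radius_3 = 1, pos_x_4 = 11, pos_y_4 = 11, pos_z_4 = 9, radius_4 = 3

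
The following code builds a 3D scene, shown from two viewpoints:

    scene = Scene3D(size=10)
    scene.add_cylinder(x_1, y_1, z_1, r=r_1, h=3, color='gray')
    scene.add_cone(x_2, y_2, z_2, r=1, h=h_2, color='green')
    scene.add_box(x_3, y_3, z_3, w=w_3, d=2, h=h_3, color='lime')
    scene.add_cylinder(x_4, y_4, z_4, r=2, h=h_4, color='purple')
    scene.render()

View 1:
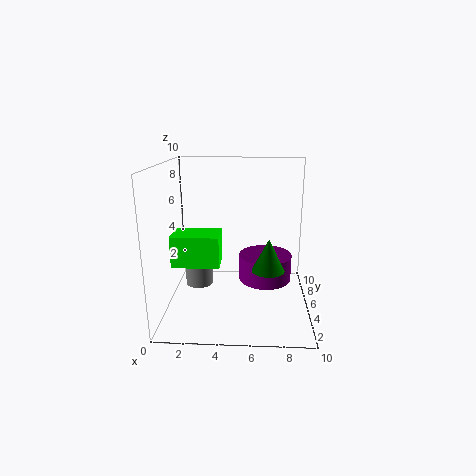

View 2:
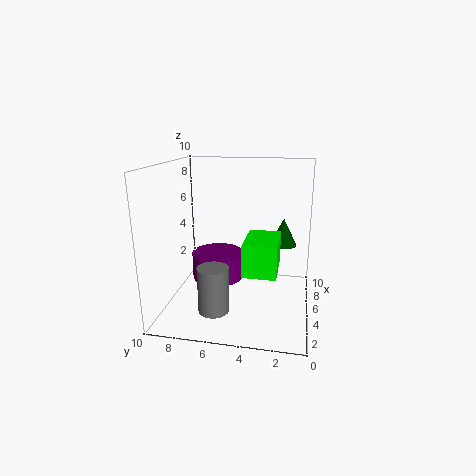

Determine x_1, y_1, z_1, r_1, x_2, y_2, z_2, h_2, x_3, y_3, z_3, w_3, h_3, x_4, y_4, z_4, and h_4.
x_1 = 2
y_1 = 6
z_1 = 1
r_1 = 1
x_2 = 7
y_2 = 2
z_2 = 4
h_2 = 2
x_3 = 1
y_3 = 2
z_3 = 4
w_3 = 3
h_3 = 2
x_4 = 7
y_4 = 7
z_4 = 1
h_4 = 2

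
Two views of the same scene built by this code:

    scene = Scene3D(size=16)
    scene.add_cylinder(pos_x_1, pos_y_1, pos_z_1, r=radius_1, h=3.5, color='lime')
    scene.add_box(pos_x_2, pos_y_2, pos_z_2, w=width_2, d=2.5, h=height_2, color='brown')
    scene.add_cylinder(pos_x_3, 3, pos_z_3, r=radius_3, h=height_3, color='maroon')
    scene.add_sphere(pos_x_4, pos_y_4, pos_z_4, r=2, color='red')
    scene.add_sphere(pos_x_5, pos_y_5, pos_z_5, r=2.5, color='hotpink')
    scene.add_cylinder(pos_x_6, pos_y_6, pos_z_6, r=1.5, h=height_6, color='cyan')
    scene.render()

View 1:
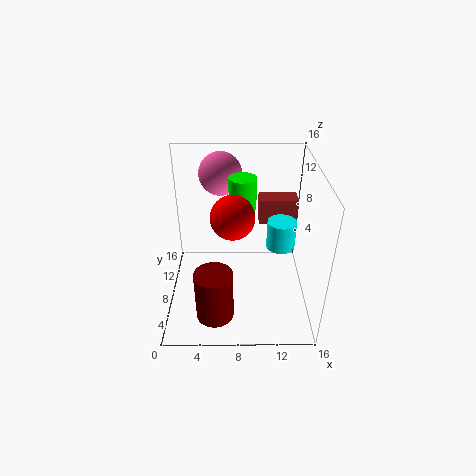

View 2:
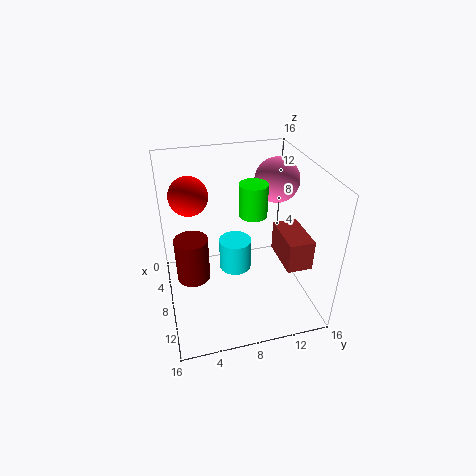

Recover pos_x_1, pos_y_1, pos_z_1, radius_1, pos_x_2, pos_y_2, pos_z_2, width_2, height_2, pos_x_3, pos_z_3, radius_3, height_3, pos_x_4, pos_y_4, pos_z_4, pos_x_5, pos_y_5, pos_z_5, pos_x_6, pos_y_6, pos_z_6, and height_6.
pos_x_1 = 8.5, pos_y_1 = 9.5, pos_z_1 = 11, radius_1 = 1.5, pos_x_2 = 10.5, pos_y_2 = 11, pos_z_2 = 8, width_2 = 4.5, height_2 = 3, pos_x_3 = 5.5, pos_z_3 = 1.5, radius_3 = 2, height_3 = 5.5, pos_x_4 = 7.5, pos_y_4 = 3, pos_z_4 = 13.5, pos_x_5 = 6, pos_y_5 = 13, pos_z_5 = 13.5, pos_x_6 = 12.5, pos_y_6 = 6.5, pos_z_6 = 8, height_6 = 3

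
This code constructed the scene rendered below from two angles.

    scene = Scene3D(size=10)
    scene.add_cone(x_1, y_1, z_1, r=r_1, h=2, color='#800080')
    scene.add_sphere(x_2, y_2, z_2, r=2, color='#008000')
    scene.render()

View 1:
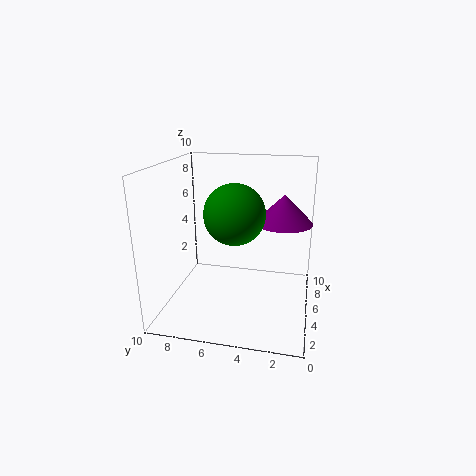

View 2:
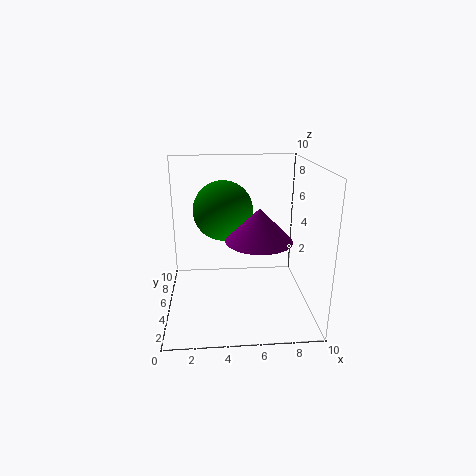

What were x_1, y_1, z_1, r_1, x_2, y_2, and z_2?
x_1 = 6, y_1 = 2, z_1 = 6, r_1 = 2, x_2 = 4, y_2 = 5, z_2 = 7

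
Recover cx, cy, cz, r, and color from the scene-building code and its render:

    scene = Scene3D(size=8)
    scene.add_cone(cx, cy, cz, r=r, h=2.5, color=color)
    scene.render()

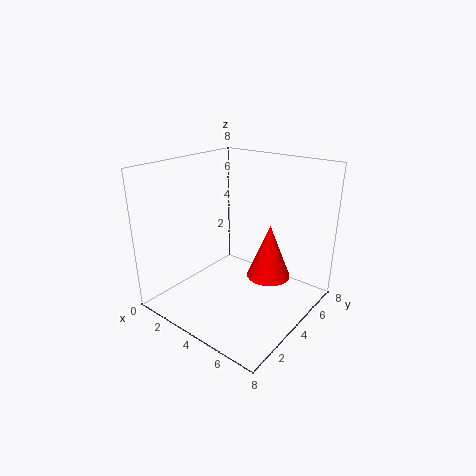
cx = 7
cy = 2.5
cz = 3.5
r = 1
color = 'red'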